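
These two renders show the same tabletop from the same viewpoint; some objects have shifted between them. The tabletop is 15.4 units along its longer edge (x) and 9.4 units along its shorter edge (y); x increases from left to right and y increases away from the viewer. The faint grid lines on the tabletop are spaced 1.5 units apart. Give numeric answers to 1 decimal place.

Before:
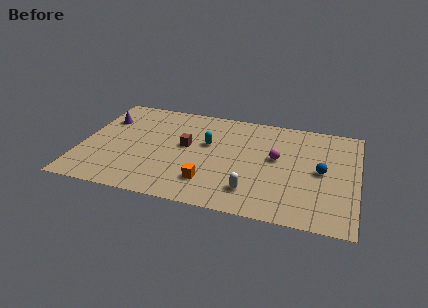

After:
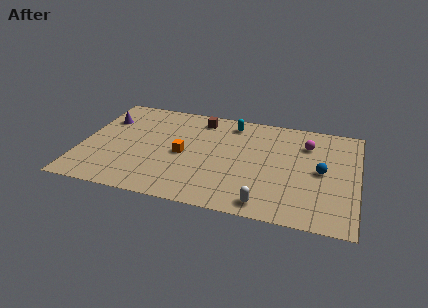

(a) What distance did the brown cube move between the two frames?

2.9

The brown cube was near (5.8, 5.2) before and (6.4, 8.0) after, so it travelled √(0.6² + 2.8²) ≈ 2.9 units.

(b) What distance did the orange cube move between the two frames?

2.7

The orange cube was near (7.3, 2.2) before and (5.7, 4.4) after, so it travelled √(1.6² + 2.2²) ≈ 2.7 units.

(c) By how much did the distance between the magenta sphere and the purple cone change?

+1.5

The distance was about 9.9 in the first image and 11.4 in the second, so they moved 1.5 units further apart.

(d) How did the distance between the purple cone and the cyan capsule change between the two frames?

+1.2

They were about 6.0 units apart before and 7.2 after — 1.2 units further apart.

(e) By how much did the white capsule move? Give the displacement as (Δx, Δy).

(0.8, -0.9)

From the two frames, the white capsule sits at roughly (9.7, 2.0) before and (10.5, 1.1) after.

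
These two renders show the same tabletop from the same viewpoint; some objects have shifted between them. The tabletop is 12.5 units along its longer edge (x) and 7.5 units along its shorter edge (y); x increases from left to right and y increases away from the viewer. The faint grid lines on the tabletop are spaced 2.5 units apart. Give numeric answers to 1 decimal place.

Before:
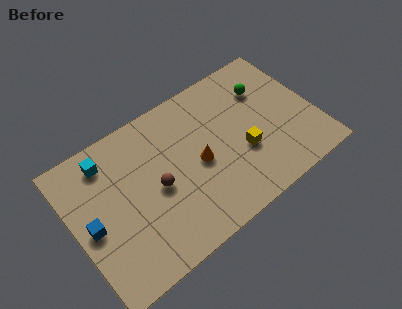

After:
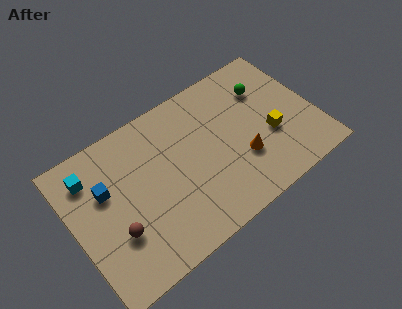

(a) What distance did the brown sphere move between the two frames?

2.5

The brown sphere was near (4.2, 3.5) before and (1.9, 2.5) after, so it travelled √(2.3² + 1.0²) ≈ 2.5 units.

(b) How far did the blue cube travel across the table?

1.6

The blue cube moved from about (0.8, 3.5) to (1.8, 4.8), a distance of √(1.0² + 1.3²) ≈ 1.6.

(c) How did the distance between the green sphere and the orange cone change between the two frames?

-0.9

They were about 4.3 units apart before and 3.4 after — 0.9 units closer together.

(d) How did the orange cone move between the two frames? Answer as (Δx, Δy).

(2.1, -1.0)

From the two frames, the orange cone sits at roughly (6.4, 3.5) before and (8.5, 2.5) after.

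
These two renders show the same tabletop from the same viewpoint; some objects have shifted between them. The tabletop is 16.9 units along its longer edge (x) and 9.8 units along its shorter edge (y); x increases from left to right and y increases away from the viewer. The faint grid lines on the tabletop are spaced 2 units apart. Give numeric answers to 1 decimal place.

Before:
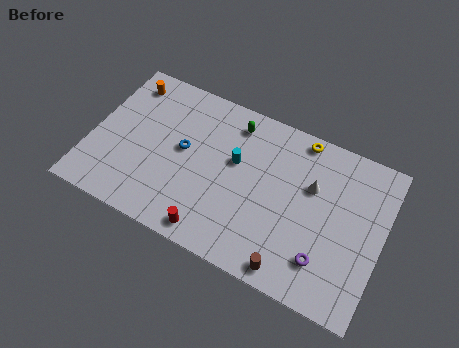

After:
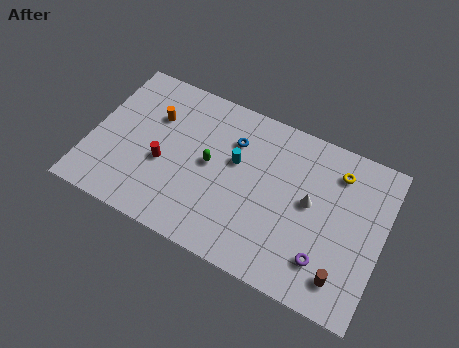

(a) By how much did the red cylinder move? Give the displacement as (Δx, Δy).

(-3.3, 2.9)

The red cylinder was at about (7.6, 1.1) and moved to about (4.3, 4.0).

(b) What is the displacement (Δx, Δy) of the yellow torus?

(2.3, -1.1)

The yellow torus was at about (11.7, 8.9) and moved to about (14.0, 7.8).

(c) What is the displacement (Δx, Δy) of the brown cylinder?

(2.8, 0.8)

From the two frames, the brown cylinder sits at roughly (12.2, 1.0) before and (15.0, 1.8) after.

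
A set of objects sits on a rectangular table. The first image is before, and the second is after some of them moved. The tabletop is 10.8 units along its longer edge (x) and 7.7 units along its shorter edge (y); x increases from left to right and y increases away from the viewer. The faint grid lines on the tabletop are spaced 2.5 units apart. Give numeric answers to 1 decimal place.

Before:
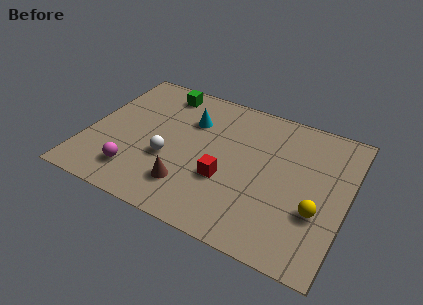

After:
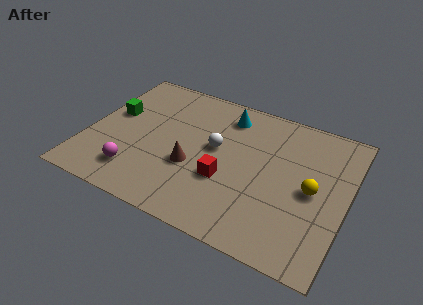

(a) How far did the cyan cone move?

1.7

The cyan cone was near (4.1, 5.4) before and (5.5, 6.3) after, so it travelled √(1.4² + 0.9²) ≈ 1.7 units.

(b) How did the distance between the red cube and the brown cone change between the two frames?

-0.3

The distance was about 1.7 in the first image and 1.4 in the second, so they moved 0.3 units closer together.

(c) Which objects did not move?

the red cube and the magenta sphere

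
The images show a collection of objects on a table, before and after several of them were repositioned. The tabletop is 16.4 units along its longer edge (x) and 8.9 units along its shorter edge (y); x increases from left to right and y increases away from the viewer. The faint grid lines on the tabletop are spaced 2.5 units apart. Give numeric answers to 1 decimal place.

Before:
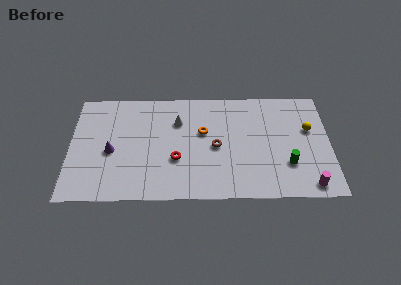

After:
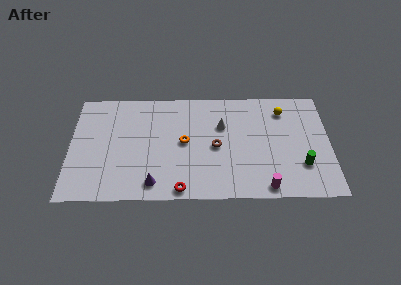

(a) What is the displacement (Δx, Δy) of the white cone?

(2.8, -0.4)

From the two frames, the white cone sits at roughly (6.8, 6.3) before and (9.6, 5.9) after.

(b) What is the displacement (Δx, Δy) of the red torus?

(0.3, -2.4)

From the two frames, the red torus sits at roughly (6.7, 3.2) before and (7.0, 0.8) after.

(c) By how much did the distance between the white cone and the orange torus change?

+0.9

They were about 1.8 units apart before and 2.7 after — 0.9 units further apart.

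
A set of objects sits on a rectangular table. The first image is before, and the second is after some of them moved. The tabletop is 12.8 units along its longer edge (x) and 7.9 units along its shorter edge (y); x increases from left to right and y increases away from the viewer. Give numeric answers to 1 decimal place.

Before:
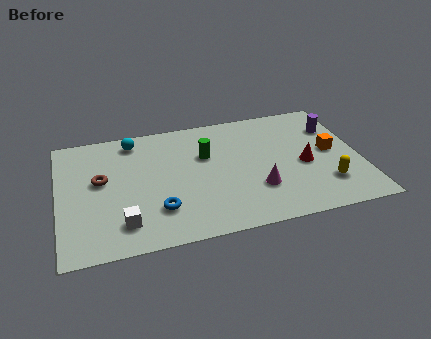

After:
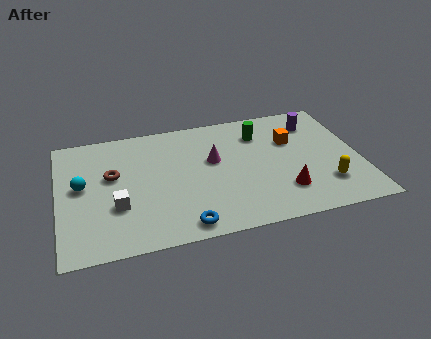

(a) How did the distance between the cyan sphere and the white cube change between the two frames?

-3.1

Before: roughly 5.2 units apart; after: 2.1. That's 3.1 units closer together.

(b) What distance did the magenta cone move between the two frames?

2.9

The magenta cone was near (8.3, 2.4) before and (6.6, 4.7) after, so it travelled √(1.7² + 2.3²) ≈ 2.9 units.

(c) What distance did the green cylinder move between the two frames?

2.6

From (6.3, 5.1) to (8.7, 6.0), the green cylinder covered √(2.4² + 0.9²) ≈ 2.6 units.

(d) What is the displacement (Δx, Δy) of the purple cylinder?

(-0.8, 0.5)

From the two frames, the purple cylinder sits at roughly (11.9, 5.7) before and (11.1, 6.2) after.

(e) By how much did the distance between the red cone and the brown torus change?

-1.1

Before: roughly 8.7 units apart; after: 7.6. That's 1.1 units closer together.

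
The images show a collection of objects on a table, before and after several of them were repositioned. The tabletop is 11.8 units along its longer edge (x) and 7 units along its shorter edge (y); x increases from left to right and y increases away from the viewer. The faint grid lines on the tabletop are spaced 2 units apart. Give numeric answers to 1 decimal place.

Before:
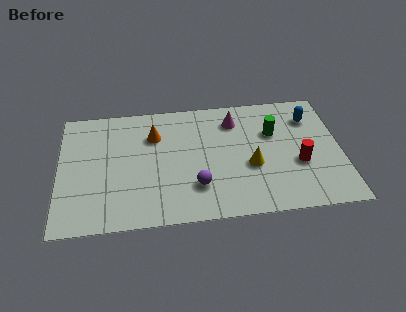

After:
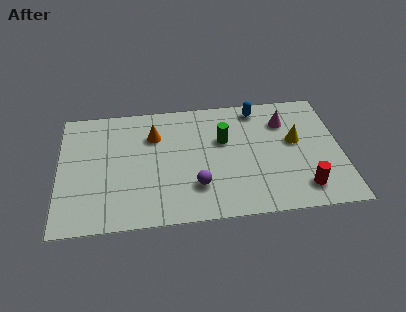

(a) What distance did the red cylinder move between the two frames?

1.4

The red cylinder moved from about (10.0, 2.7) to (10.1, 1.3), a distance of √(0.1² + 1.4²) ≈ 1.4.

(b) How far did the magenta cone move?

2.1

The magenta cone moved from about (7.4, 5.5) to (9.5, 5.2), a distance of √(2.1² + 0.3²) ≈ 2.1.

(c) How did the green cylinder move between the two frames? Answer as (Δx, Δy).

(-2.1, -0.2)

The green cylinder was at about (9.0, 4.6) and moved to about (6.9, 4.4).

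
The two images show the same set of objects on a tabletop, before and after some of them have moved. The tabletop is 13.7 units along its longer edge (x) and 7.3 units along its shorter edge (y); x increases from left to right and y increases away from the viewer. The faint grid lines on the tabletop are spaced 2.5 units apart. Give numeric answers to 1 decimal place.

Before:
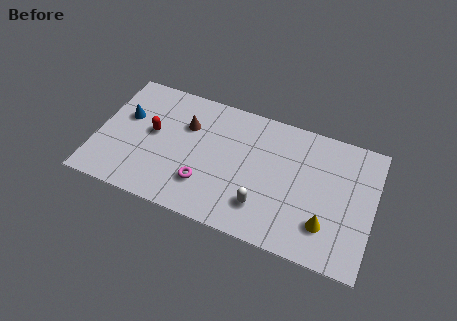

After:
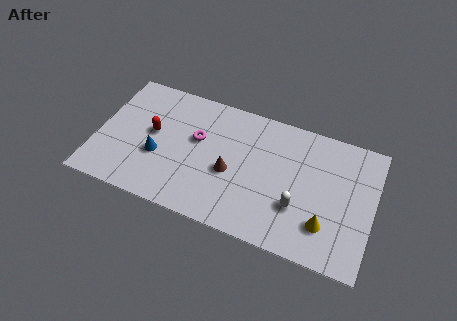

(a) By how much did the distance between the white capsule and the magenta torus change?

+2.7

Before: roughly 2.9 units apart; after: 5.6. That's 2.7 units further apart.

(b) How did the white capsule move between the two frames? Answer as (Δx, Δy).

(1.7, 0.6)

From the two frames, the white capsule sits at roughly (8.4, 1.8) before and (10.1, 2.4) after.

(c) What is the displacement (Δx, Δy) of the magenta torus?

(-0.6, 2.4)

The magenta torus started near (5.5, 2.0) and ended near (4.9, 4.4).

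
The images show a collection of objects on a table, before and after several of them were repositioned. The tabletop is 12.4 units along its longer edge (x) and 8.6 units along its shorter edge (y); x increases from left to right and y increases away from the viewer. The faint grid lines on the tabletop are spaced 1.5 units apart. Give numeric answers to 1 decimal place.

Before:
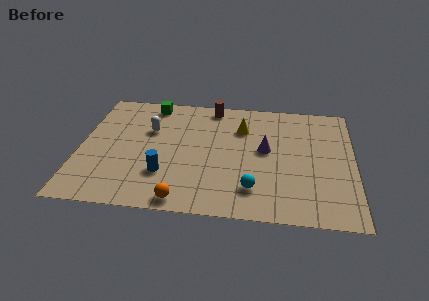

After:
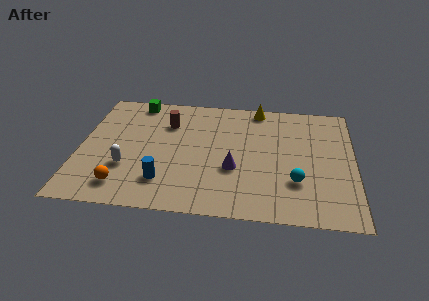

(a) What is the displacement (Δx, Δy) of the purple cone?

(-1.4, -1.5)

The purple cone started near (8.4, 4.7) and ended near (7.0, 3.2).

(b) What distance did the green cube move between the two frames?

0.7

The green cube moved from about (3.1, 7.6) to (2.4, 7.7), a distance of √(0.7² + 0.1²) ≈ 0.7.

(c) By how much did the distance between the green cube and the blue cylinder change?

+0.7

The distance was about 5.2 in the first image and 5.9 in the second, so they moved 0.7 units further apart.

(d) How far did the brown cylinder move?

2.5

From (5.9, 7.7) to (3.9, 6.2), the brown cylinder covered √(2.0² + 1.5²) ≈ 2.5 units.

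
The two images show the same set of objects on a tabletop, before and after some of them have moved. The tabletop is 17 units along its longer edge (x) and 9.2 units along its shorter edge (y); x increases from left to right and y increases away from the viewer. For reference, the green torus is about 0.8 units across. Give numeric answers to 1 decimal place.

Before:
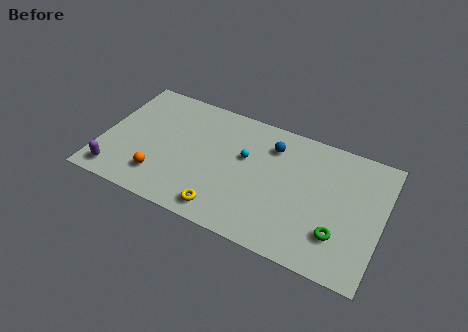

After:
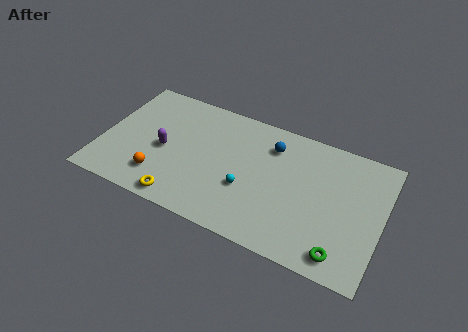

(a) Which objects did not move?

the blue sphere and the orange sphere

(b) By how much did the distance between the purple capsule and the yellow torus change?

-3.1

Before: roughly 6.6 units apart; after: 3.5. That's 3.1 units closer together.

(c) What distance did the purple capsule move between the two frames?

3.9

The purple capsule was near (1.2, 1.3) before and (3.8, 4.2) after, so it travelled √(2.6² + 2.9²) ≈ 3.9 units.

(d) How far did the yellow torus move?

2.5

The yellow torus moved from about (7.8, 1.3) to (5.3, 1.0), a distance of √(2.5² + 0.3²) ≈ 2.5.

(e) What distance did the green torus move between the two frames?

1.2

The green torus moved from about (14.6, 2.5) to (14.9, 1.3), a distance of √(0.3² + 1.2²) ≈ 1.2.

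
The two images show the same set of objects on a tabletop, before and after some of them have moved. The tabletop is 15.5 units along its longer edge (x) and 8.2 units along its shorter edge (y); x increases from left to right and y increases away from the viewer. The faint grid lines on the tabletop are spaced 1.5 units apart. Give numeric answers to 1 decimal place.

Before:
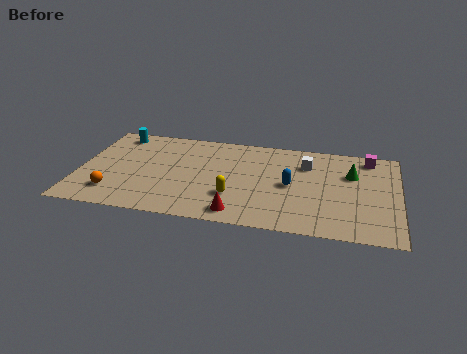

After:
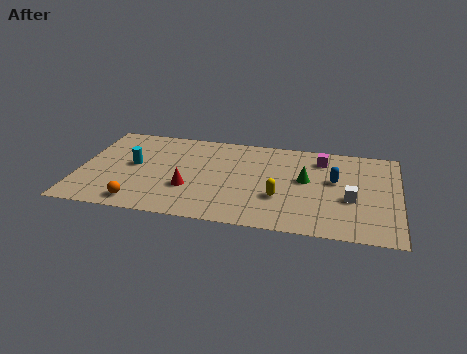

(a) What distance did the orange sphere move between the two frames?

1.5

From (1.8, 1.8) to (3.1, 1.1), the orange sphere covered √(1.3² + 0.7²) ≈ 1.5 units.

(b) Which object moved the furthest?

the white cube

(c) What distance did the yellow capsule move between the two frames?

2.2

From (7.6, 2.5) to (9.8, 2.8), the yellow capsule covered √(2.2² + 0.3²) ≈ 2.2 units.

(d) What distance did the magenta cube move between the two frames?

2.4

From (14.0, 7.1) to (11.7, 6.6), the magenta cube covered √(2.3² + 0.5²) ≈ 2.4 units.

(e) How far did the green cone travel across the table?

2.4

From (13.2, 5.5) to (11.0, 4.6), the green cone covered √(2.2² + 0.9²) ≈ 2.4 units.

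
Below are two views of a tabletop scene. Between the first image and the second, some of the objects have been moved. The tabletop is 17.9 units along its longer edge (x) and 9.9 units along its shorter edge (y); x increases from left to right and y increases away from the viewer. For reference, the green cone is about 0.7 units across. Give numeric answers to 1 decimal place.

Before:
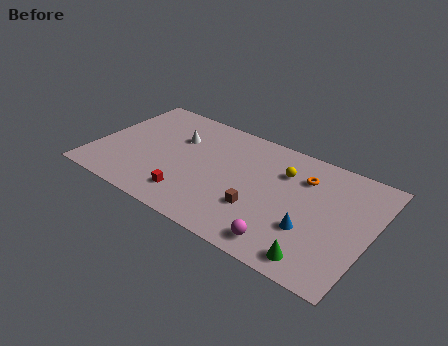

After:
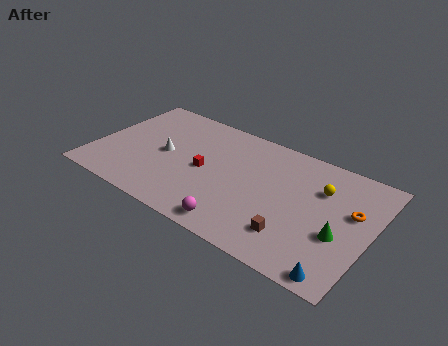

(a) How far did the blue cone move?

3.3

The blue cone moved from about (14.3, 3.3) to (16.5, 0.9), a distance of √(2.2² + 2.4²) ≈ 3.3.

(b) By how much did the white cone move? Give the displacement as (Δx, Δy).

(-0.5, -1.8)

From the two frames, the white cone sits at roughly (5.0, 6.7) before and (4.5, 4.9) after.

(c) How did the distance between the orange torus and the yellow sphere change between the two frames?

+1.0

The distance was about 1.3 in the first image and 2.3 in the second, so they moved 1.0 units further apart.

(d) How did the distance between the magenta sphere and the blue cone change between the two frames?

+4.2

The distance was about 2.3 in the first image and 6.5 in the second, so they moved 4.2 units further apart.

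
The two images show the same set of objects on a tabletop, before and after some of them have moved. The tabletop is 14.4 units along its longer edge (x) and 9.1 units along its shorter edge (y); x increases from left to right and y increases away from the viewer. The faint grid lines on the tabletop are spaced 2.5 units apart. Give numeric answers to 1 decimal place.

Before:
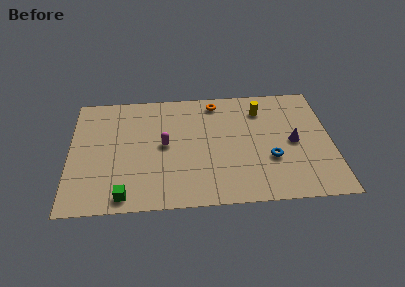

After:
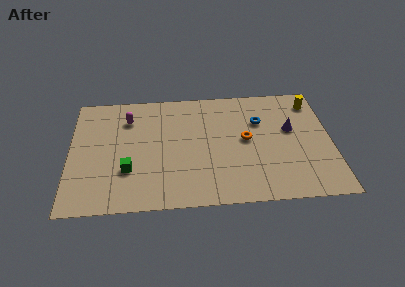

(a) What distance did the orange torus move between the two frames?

3.5

From (8.1, 7.9) to (9.7, 4.8), the orange torus covered √(1.6² + 3.1²) ≈ 3.5 units.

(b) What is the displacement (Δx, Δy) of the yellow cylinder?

(2.9, 0.4)

The yellow cylinder started near (10.6, 7.1) and ended near (13.5, 7.5).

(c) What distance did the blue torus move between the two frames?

3.0

From (11.0, 3.2) to (10.5, 6.2), the blue torus covered √(0.5² + 3.0²) ≈ 3.0 units.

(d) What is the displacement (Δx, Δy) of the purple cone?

(-0.1, 1.0)

The purple cone was at about (12.3, 4.4) and moved to about (12.2, 5.4).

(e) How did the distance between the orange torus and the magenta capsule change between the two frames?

+2.5

Before: roughly 4.3 units apart; after: 6.8. That's 2.5 units further apart.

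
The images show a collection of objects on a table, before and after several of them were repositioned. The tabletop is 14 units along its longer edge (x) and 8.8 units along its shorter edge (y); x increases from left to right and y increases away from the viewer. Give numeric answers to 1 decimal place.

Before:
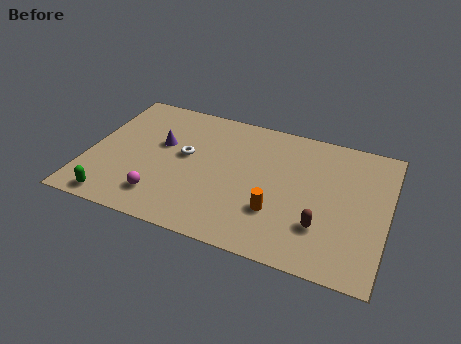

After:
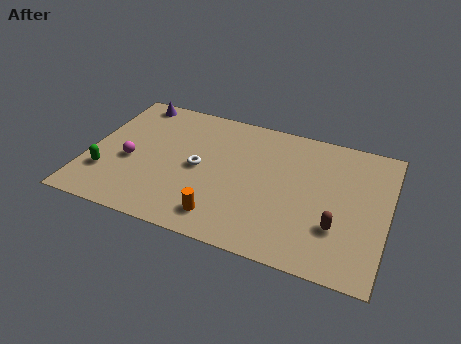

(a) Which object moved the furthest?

the purple cone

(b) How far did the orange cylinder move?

2.7

From (9.0, 2.7) to (6.6, 1.5), the orange cylinder covered √(2.4² + 1.2²) ≈ 2.7 units.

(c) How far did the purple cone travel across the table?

3.1

From (3.3, 5.3) to (1.6, 7.9), the purple cone covered √(1.7² + 2.6²) ≈ 3.1 units.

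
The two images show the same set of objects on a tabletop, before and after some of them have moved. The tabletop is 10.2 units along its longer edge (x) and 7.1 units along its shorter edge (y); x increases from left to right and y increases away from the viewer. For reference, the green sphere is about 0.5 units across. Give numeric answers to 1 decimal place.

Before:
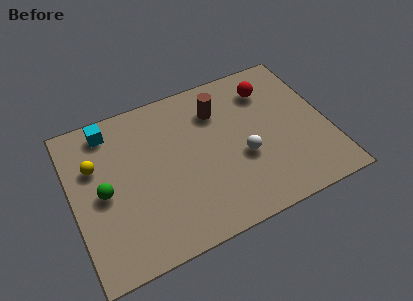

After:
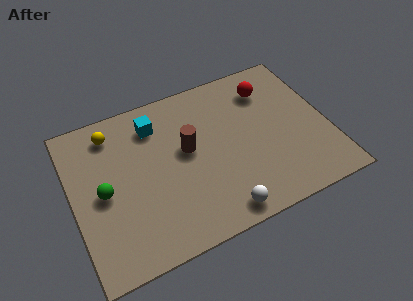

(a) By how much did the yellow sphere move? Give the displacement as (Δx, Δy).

(0.8, 1.2)

The yellow sphere was at about (1.0, 4.7) and moved to about (1.8, 5.9).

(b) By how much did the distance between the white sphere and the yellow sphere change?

+0.3

Before: roughly 6.0 units apart; after: 6.3. That's 0.3 units further apart.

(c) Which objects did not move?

the red sphere and the green sphere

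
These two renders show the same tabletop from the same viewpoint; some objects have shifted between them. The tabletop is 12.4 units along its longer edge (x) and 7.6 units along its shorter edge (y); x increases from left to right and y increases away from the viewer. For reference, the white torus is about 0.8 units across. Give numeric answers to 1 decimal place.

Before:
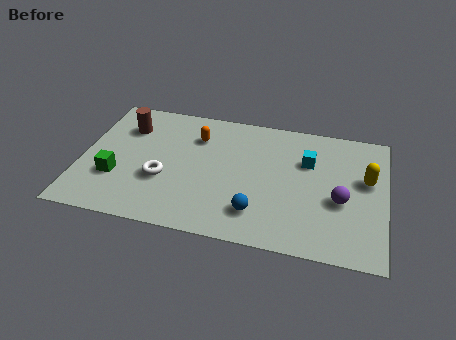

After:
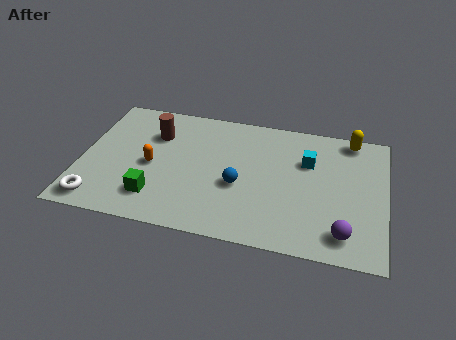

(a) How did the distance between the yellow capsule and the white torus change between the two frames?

+3.2

The distance was about 8.4 in the first image and 11.6 in the second, so they moved 3.2 units further apart.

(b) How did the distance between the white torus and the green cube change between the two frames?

+0.5

Before: roughly 1.9 units apart; after: 2.4. That's 0.5 units further apart.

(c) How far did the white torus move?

3.1

From (3.4, 2.8) to (0.9, 1.0), the white torus covered √(2.5² + 1.8²) ≈ 3.1 units.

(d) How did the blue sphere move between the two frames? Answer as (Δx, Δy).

(-0.8, 1.4)

The blue sphere was at about (7.3, 1.7) and moved to about (6.5, 3.1).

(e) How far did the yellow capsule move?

2.4

The yellow capsule was near (11.6, 4.5) before and (10.9, 6.8) after, so it travelled √(0.7² + 2.3²) ≈ 2.4 units.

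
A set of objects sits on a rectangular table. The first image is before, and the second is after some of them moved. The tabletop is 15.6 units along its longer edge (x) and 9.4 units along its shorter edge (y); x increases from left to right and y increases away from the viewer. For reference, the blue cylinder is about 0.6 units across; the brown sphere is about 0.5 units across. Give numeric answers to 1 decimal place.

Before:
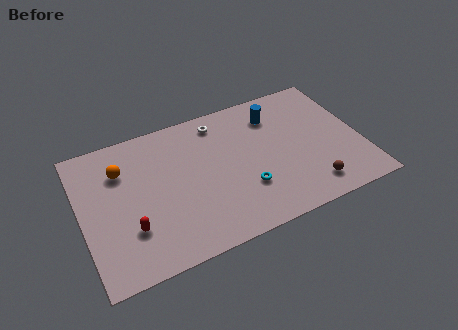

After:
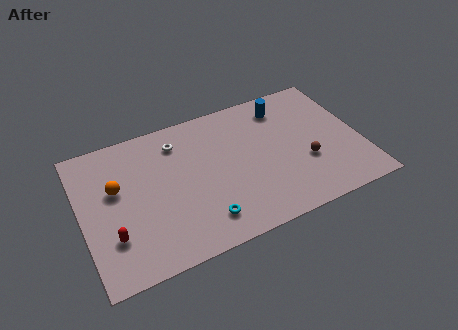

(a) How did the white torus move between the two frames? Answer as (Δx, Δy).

(-2.4, -0.5)

The white torus was at about (8.0, 8.0) and moved to about (5.6, 7.5).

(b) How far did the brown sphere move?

1.8

The brown sphere was near (12.4, 1.6) before and (12.4, 3.4) after, so it travelled √(0.0² + 1.8²) ≈ 1.8 units.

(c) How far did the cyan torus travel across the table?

2.7

The cyan torus was near (8.9, 2.9) before and (6.4, 1.8) after, so it travelled √(2.5² + 1.1²) ≈ 2.7 units.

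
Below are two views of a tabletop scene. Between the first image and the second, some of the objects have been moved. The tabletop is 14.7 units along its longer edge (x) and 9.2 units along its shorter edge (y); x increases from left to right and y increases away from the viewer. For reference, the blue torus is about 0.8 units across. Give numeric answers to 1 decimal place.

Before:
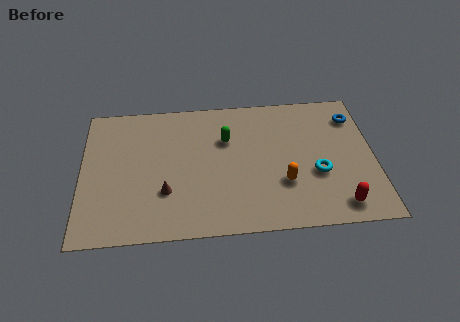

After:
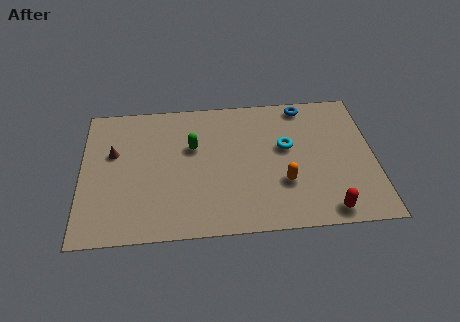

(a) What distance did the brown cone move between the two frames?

3.8

The brown cone moved from about (4.2, 2.9) to (1.6, 5.7), a distance of √(2.6² + 2.8²) ≈ 3.8.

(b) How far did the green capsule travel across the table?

1.7

From (7.3, 6.2) to (5.6, 5.8), the green capsule covered √(1.7² + 0.4²) ≈ 1.7 units.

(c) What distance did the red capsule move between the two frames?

0.7

The red capsule moved from about (12.8, 1.3) to (12.2, 1.0), a distance of √(0.6² + 0.3²) ≈ 0.7.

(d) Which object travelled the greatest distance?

the brown cone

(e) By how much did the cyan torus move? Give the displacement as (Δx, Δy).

(-1.5, 1.9)

The cyan torus was at about (11.8, 3.5) and moved to about (10.3, 5.4).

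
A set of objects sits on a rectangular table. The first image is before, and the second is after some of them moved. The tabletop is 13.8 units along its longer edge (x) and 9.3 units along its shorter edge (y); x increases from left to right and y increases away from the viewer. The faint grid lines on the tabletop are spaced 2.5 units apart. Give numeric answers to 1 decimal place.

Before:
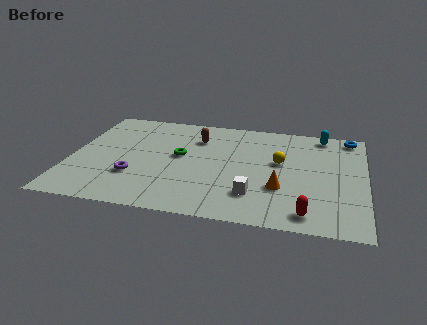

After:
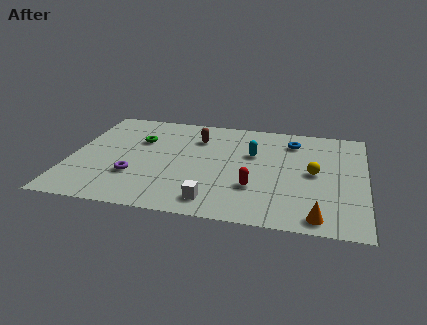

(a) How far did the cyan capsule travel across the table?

4.0

The cyan capsule moved from about (11.7, 8.3) to (8.5, 5.9), a distance of √(3.2² + 2.4²) ≈ 4.0.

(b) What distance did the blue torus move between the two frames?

2.8

The blue torus moved from about (13.0, 8.3) to (10.3, 7.4), a distance of √(2.7² + 0.9²) ≈ 2.8.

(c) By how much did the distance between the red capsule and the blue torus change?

-2.5

They were about 7.3 units apart before and 4.8 after — 2.5 units closer together.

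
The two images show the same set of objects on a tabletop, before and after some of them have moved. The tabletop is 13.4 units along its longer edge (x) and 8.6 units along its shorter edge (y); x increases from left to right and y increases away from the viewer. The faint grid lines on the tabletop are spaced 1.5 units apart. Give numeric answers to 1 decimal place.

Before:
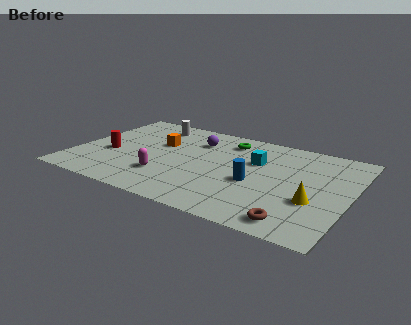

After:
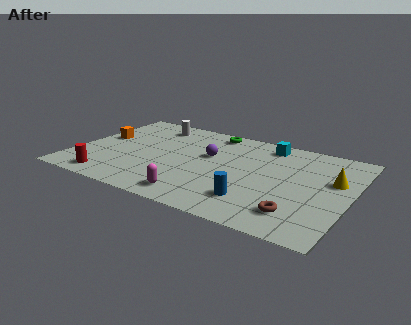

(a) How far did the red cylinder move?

2.4

The red cylinder was near (1.7, 3.5) before and (2.1, 1.1) after, so it travelled √(0.4² + 2.4²) ≈ 2.4 units.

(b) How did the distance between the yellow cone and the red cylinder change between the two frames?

+1.1

The distance was about 10.1 in the first image and 11.2 in the second, so they moved 1.1 units further apart.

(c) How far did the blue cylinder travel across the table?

1.6

The blue cylinder was near (8.9, 3.6) before and (9.1, 2.0) after, so it travelled √(0.2² + 1.6²) ≈ 1.6 units.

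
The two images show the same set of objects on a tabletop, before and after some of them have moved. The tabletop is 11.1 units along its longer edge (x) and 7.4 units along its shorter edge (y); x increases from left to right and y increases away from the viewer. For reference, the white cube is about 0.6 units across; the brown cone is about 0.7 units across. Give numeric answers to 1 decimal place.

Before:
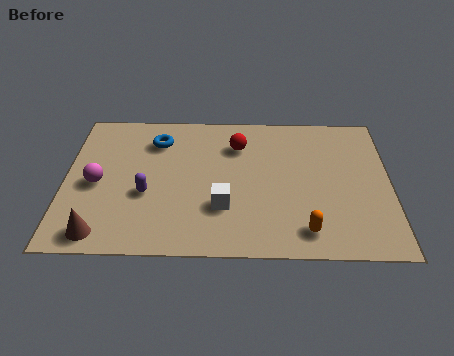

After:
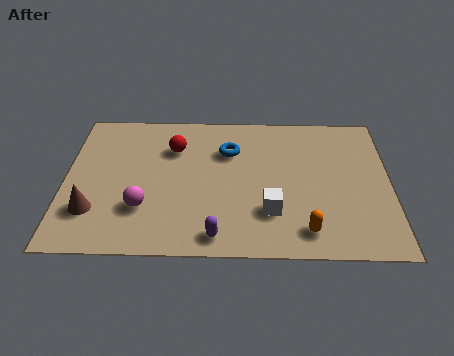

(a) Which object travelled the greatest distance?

the purple capsule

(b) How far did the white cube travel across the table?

1.6

The white cube was near (5.4, 2.3) before and (7.0, 2.1) after, so it travelled √(1.6² + 0.2²) ≈ 1.6 units.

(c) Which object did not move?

the orange capsule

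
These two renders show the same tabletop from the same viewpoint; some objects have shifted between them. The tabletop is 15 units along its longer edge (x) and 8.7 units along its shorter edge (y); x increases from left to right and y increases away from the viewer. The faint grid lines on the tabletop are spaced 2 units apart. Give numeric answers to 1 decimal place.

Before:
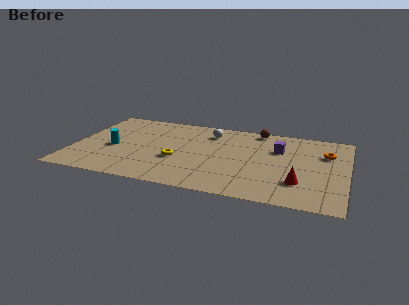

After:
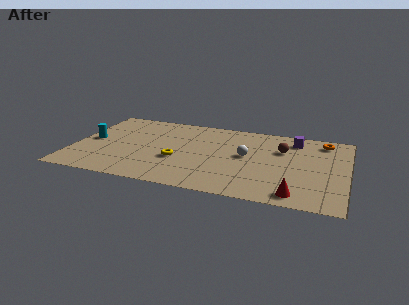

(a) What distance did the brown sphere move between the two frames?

2.5

The brown sphere moved from about (9.9, 7.9) to (11.4, 5.9), a distance of √(1.5² + 2.0²) ≈ 2.5.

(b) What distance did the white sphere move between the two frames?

3.1

The white sphere was near (7.3, 6.9) before and (9.5, 4.7) after, so it travelled √(2.2² + 2.2²) ≈ 3.1 units.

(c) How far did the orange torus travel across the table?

1.4

From (13.8, 6.0) to (13.6, 7.4), the orange torus covered √(0.2² + 1.4²) ≈ 1.4 units.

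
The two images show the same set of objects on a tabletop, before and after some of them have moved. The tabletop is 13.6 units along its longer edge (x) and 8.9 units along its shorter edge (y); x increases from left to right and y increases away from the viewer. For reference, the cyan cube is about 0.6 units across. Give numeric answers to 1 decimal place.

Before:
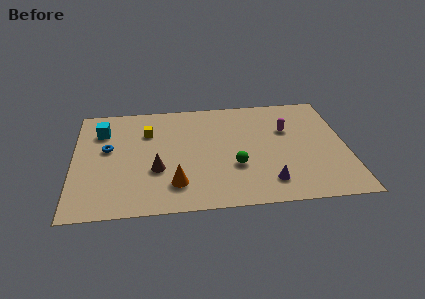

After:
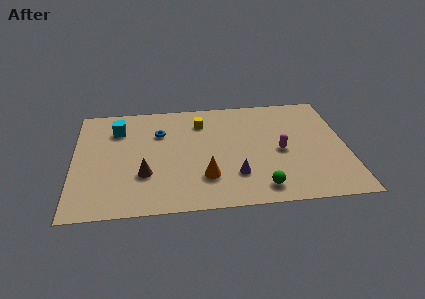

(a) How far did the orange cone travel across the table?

1.6

The orange cone was near (5.0, 2.0) before and (6.5, 2.4) after, so it travelled √(1.5² + 0.4²) ≈ 1.6 units.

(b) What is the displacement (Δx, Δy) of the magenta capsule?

(-0.4, -1.7)

The magenta capsule started near (10.7, 5.8) and ended near (10.3, 4.1).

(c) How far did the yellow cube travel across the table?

2.8

From (3.7, 6.3) to (6.4, 6.9), the yellow cube covered √(2.7² + 0.6²) ≈ 2.8 units.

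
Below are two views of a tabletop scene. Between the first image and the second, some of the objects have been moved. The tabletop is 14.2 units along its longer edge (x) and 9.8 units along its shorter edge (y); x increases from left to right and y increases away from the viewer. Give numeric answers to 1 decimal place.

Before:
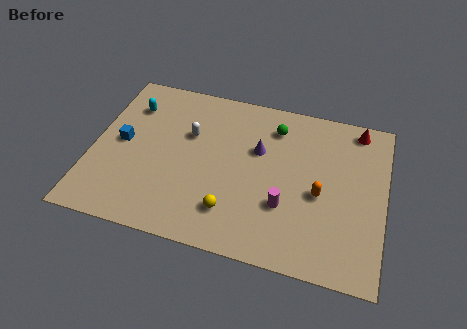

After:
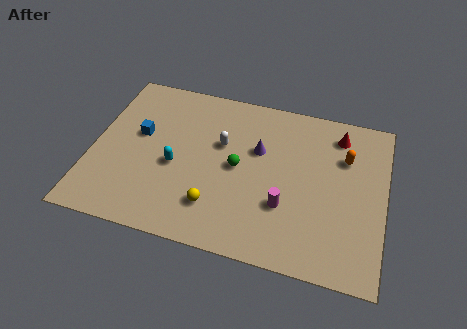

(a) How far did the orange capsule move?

2.7

The orange capsule moved from about (11.1, 4.3) to (12.2, 6.8), a distance of √(1.1² + 2.5²) ≈ 2.7.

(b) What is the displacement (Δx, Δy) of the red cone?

(-0.9, -0.6)

The red cone started near (12.7, 8.7) and ended near (11.8, 8.1).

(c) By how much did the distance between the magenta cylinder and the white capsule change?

-1.4

Before: roughly 5.8 units apart; after: 4.4. That's 1.4 units closer together.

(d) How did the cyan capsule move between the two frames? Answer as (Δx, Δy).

(2.5, -3.2)

From the two frames, the cyan capsule sits at roughly (1.6, 7.4) before and (4.1, 4.2) after.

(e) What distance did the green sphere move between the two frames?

3.3

The green sphere was near (8.7, 7.8) before and (7.1, 4.9) after, so it travelled √(1.6² + 2.9²) ≈ 3.3 units.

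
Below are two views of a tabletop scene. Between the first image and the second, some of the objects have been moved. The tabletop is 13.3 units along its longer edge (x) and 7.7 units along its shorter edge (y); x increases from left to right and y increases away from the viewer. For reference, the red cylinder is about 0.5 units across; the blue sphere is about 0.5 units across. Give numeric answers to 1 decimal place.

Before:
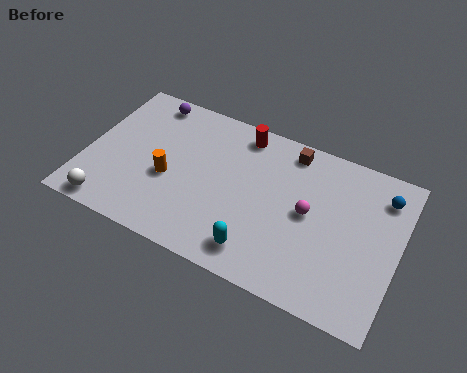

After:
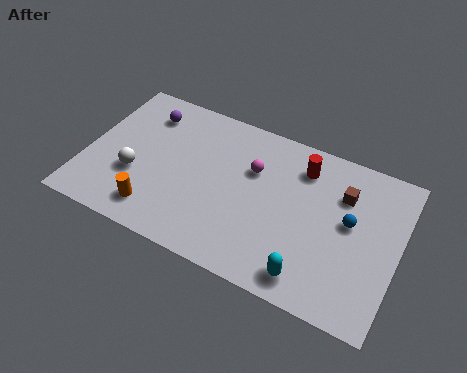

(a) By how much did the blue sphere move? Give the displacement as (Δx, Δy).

(-1.2, -1.8)

From the two frames, the blue sphere sits at roughly (12.4, 6.1) before and (11.2, 4.3) after.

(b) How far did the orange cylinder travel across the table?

1.8

The orange cylinder was near (3.6, 3.2) before and (3.3, 1.4) after, so it travelled √(0.3² + 1.8²) ≈ 1.8 units.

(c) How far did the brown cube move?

2.7

The brown cube moved from about (8.4, 6.7) to (10.8, 5.5), a distance of √(2.4² + 1.2²) ≈ 2.7.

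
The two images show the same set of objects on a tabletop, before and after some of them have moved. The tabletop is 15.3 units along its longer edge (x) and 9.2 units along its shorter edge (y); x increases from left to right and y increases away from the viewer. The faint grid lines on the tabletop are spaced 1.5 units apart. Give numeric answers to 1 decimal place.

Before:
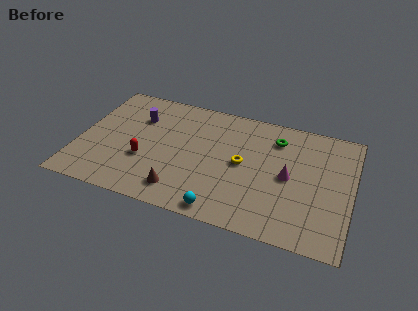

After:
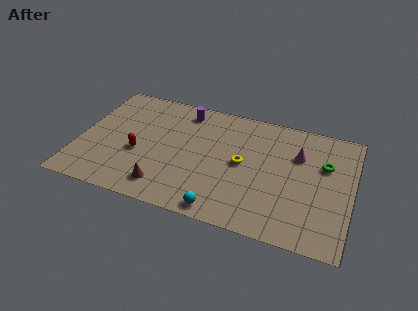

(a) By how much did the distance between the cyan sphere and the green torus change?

+0.6

Before: roughly 6.8 units apart; after: 7.4. That's 0.6 units further apart.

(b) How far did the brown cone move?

0.9

The brown cone was near (6.0, 1.6) before and (5.1, 1.6) after, so it travelled √(0.9² + 0.0²) ≈ 0.9 units.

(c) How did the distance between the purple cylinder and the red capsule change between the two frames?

+1.4

Before: roughly 3.3 units apart; after: 4.7. That's 1.4 units further apart.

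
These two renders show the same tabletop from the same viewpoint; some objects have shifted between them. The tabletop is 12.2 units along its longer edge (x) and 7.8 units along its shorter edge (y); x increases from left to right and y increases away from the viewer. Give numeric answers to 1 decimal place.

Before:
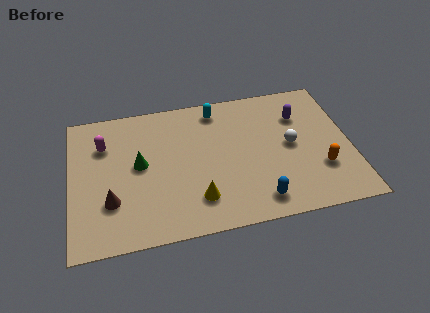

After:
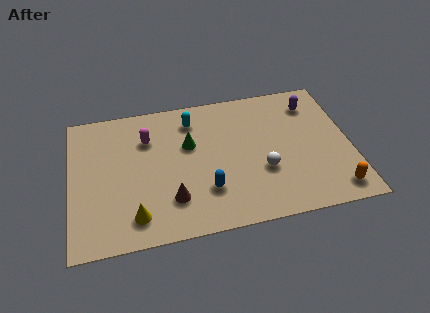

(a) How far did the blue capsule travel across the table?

2.4

The blue capsule moved from about (8.0, 1.2) to (5.8, 2.2), a distance of √(2.2² + 1.0²) ≈ 2.4.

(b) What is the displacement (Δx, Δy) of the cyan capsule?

(-1.1, -0.4)

The cyan capsule started near (6.5, 6.7) and ended near (5.4, 6.3).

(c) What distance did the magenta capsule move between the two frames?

1.9

From (1.5, 5.6) to (3.4, 5.6), the magenta capsule covered √(1.9² + 0.0²) ≈ 1.9 units.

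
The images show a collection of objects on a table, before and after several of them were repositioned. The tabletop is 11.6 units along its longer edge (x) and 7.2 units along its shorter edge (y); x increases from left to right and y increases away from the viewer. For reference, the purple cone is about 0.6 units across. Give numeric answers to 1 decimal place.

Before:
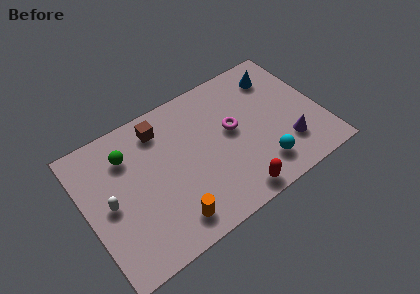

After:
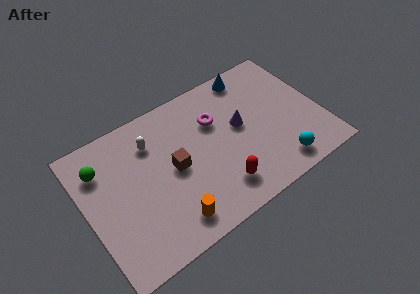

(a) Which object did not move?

the orange cylinder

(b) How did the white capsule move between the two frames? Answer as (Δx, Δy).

(2.4, 1.9)

The white capsule was at about (1.1, 3.5) and moved to about (3.5, 5.4).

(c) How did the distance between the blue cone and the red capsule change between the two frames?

-0.3

Before: roughly 5.8 units apart; after: 5.5. That's 0.3 units closer together.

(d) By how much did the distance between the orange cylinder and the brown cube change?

-2.2

They were about 4.7 units apart before and 2.5 after — 2.2 units closer together.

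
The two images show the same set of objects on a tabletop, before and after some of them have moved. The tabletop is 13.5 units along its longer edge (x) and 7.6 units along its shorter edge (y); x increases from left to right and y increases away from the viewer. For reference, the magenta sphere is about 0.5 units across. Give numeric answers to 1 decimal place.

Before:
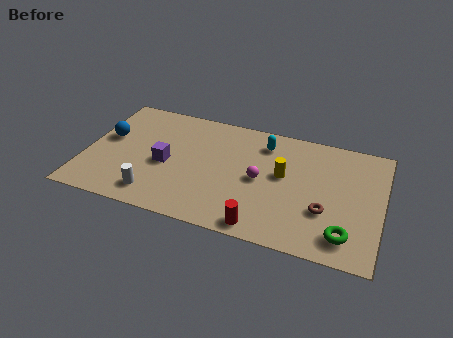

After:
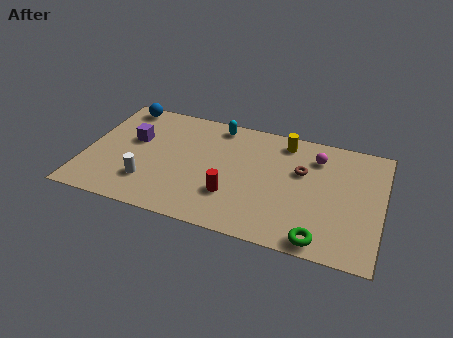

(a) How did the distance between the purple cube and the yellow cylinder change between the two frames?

+1.7

The distance was about 5.4 in the first image and 7.1 in the second, so they moved 1.7 units further apart.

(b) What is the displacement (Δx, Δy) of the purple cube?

(-1.6, 1.2)

From the two frames, the purple cube sits at roughly (3.7, 3.4) before and (2.1, 4.6) after.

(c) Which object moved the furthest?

the magenta sphere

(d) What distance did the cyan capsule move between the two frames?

2.3

The cyan capsule moved from about (8.0, 6.1) to (5.8, 6.7), a distance of √(2.2² + 0.6²) ≈ 2.3.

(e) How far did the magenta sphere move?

3.3

The magenta sphere moved from about (8.0, 3.7) to (10.4, 5.9), a distance of √(2.4² + 2.2²) ≈ 3.3.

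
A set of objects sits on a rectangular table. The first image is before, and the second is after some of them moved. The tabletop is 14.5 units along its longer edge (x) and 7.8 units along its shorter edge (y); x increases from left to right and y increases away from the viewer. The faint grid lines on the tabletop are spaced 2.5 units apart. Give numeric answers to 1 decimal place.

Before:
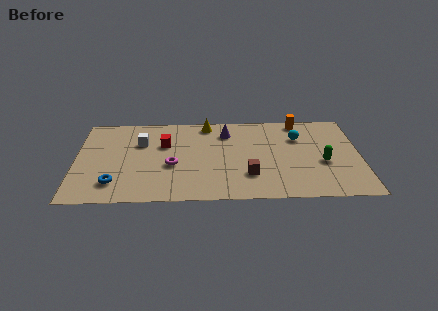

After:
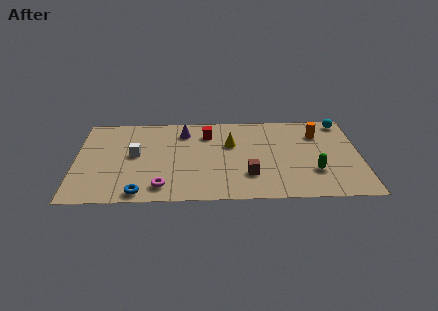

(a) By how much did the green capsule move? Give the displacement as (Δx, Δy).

(-0.5, -0.8)

The green capsule started near (12.6, 3.2) and ended near (12.1, 2.4).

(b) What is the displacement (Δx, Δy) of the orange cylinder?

(0.9, -1.2)

The orange cylinder was at about (11.5, 7.0) and moved to about (12.4, 5.8).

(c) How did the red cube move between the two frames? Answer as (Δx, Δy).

(2.2, 0.9)

The red cube started near (4.5, 5.1) and ended near (6.7, 6.0).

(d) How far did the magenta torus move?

2.0

From (4.9, 3.2) to (4.4, 1.3), the magenta torus covered √(0.5² + 1.9²) ≈ 2.0 units.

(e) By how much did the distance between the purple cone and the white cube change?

-1.3

Before: roughly 4.5 units apart; after: 3.2. That's 1.3 units closer together.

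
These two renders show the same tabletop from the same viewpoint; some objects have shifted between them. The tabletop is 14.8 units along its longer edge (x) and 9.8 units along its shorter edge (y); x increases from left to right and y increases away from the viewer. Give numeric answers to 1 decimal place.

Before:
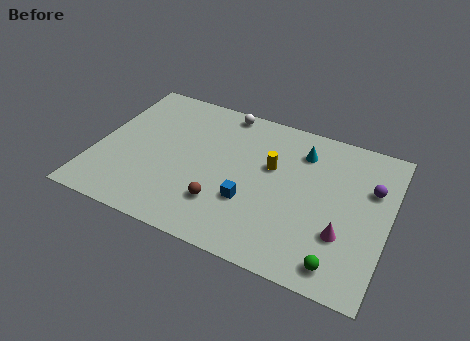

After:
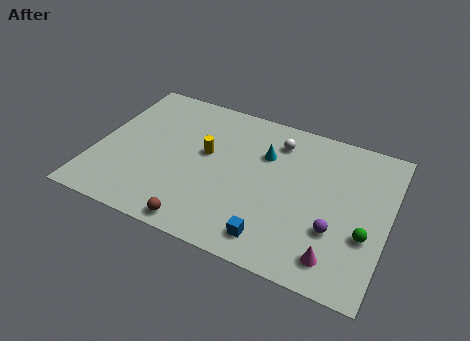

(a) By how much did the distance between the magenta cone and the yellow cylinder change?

+3.2

They were about 4.9 units apart before and 8.1 after — 3.2 units further apart.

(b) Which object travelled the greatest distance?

the purple sphere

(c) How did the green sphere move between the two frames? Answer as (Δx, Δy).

(1.1, 2.2)

From the two frames, the green sphere sits at roughly (12.7, 1.3) before and (13.8, 3.5) after.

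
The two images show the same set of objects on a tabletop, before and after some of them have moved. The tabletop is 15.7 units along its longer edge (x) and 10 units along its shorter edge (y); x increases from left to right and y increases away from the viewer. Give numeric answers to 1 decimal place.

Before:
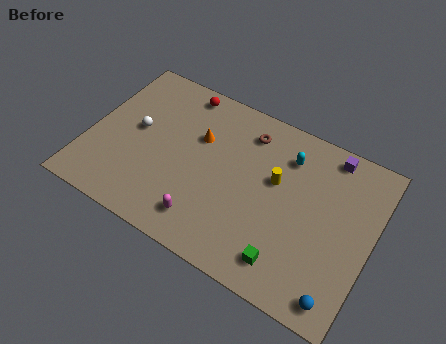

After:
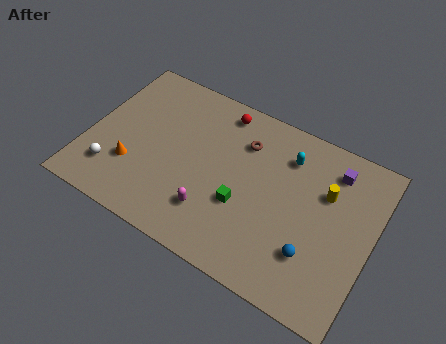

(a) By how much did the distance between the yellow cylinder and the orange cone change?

+6.5

They were about 4.4 units apart before and 10.9 after — 6.5 units further apart.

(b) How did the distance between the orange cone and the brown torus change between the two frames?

+4.1

They were about 3.0 units apart before and 7.1 after — 4.1 units further apart.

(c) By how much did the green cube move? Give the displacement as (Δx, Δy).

(-2.8, 2.0)

The green cube started near (11.6, 1.7) and ended near (8.8, 3.7).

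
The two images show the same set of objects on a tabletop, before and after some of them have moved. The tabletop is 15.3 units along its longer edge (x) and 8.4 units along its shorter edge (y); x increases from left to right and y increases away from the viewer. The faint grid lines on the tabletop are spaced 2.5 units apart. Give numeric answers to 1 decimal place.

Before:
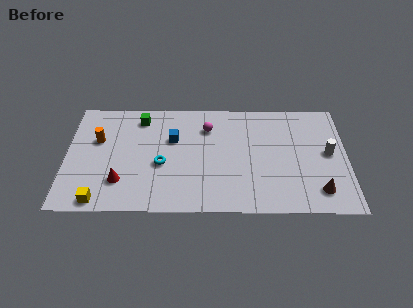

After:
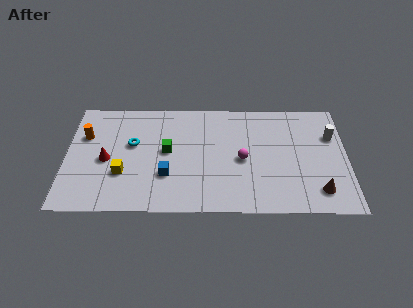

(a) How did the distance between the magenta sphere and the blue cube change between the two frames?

+2.2

They were about 2.1 units apart before and 4.3 after — 2.2 units further apart.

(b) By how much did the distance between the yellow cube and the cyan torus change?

-2.0

They were about 4.3 units apart before and 2.3 after — 2.0 units closer together.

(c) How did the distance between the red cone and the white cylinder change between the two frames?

+0.9

The distance was about 11.5 in the first image and 12.4 in the second, so they moved 0.9 units further apart.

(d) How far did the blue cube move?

2.7

From (5.8, 5.4) to (5.5, 2.7), the blue cube covered √(0.3² + 2.7²) ≈ 2.7 units.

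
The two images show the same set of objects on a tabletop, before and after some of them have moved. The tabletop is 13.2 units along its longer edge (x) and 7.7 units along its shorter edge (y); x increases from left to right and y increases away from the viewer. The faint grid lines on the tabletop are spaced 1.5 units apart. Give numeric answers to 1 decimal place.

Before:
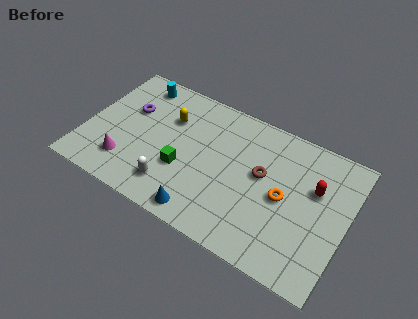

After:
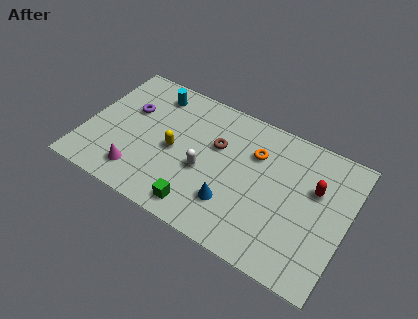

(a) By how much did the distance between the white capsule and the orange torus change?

-2.6

The distance was about 5.8 in the first image and 3.2 in the second, so they moved 2.6 units closer together.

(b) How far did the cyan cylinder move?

0.9

From (2.1, 6.6) to (3.0, 6.4), the cyan cylinder covered √(0.9² + 0.2²) ≈ 0.9 units.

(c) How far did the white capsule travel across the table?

2.1

From (4.7, 1.6) to (6.1, 3.2), the white capsule covered √(1.4² + 1.6²) ≈ 2.1 units.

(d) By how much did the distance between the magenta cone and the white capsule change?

+1.1

They were about 2.4 units apart before and 3.5 after — 1.1 units further apart.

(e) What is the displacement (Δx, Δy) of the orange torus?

(-1.7, 1.7)

The orange torus was at about (10.1, 3.7) and moved to about (8.4, 5.4).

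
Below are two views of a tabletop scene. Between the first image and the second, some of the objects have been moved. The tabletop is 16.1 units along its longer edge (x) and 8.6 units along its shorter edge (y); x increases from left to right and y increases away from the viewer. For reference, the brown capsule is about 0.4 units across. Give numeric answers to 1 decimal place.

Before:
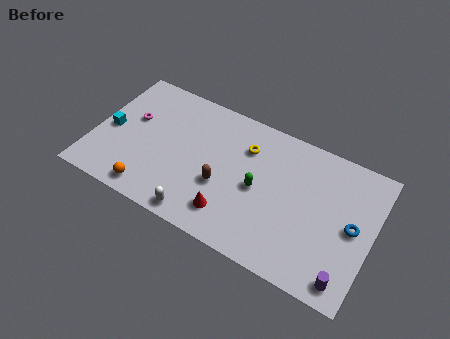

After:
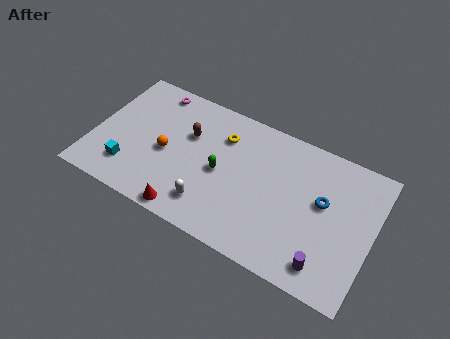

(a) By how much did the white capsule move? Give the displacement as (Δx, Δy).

(0.5, 0.9)

The white capsule started near (6.6, 0.9) and ended near (7.1, 1.8).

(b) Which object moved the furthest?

the brown capsule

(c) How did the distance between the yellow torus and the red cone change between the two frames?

+1.2

They were about 4.5 units apart before and 5.7 after — 1.2 units further apart.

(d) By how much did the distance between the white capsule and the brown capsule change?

+1.6

The distance was about 2.6 in the first image and 4.2 in the second, so they moved 1.6 units further apart.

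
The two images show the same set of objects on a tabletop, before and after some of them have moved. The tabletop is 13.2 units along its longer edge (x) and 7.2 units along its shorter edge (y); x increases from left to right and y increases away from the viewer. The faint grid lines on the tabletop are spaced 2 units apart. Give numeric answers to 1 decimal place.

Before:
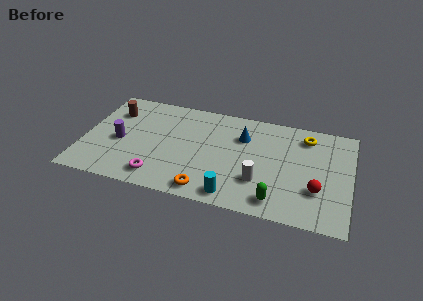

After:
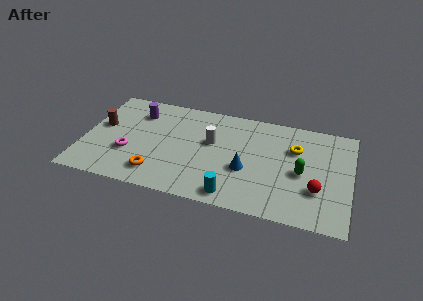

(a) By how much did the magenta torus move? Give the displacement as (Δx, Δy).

(-1.6, 1.3)

From the two frames, the magenta torus sits at roughly (3.9, 1.2) before and (2.3, 2.5) after.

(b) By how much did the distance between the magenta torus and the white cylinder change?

-0.6

Before: roughly 5.0 units apart; after: 4.4. That's 0.6 units closer together.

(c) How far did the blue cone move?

2.3

The blue cone moved from about (7.8, 5.1) to (8.1, 2.8), a distance of √(0.3² + 2.3²) ≈ 2.3.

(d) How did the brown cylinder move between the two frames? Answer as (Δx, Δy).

(-0.5, -1.2)

The brown cylinder started near (1.3, 5.3) and ended near (0.8, 4.1).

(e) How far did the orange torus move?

2.5

From (6.3, 0.9) to (3.8, 1.4), the orange torus covered √(2.5² + 0.5²) ≈ 2.5 units.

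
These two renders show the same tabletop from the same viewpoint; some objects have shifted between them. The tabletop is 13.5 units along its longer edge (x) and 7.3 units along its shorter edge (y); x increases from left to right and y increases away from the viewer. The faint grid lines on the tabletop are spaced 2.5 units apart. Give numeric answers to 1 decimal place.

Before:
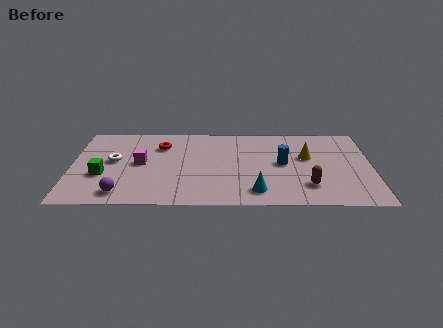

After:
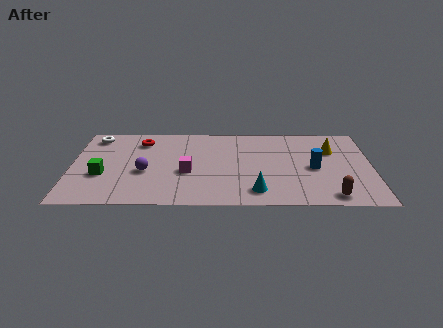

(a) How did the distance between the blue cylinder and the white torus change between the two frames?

+2.7

They were about 7.6 units apart before and 10.3 after — 2.7 units further apart.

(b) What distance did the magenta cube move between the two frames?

2.2

The magenta cube was near (3.1, 3.8) before and (5.2, 3.0) after, so it travelled √(2.1² + 0.8²) ≈ 2.2 units.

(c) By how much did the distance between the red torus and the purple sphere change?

-1.8

They were about 4.6 units apart before and 2.8 after — 1.8 units closer together.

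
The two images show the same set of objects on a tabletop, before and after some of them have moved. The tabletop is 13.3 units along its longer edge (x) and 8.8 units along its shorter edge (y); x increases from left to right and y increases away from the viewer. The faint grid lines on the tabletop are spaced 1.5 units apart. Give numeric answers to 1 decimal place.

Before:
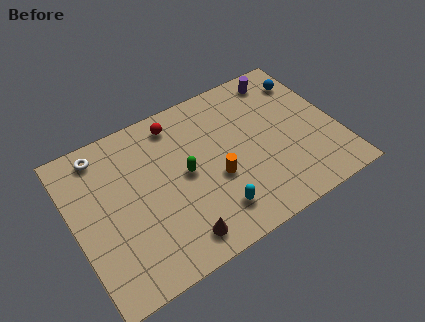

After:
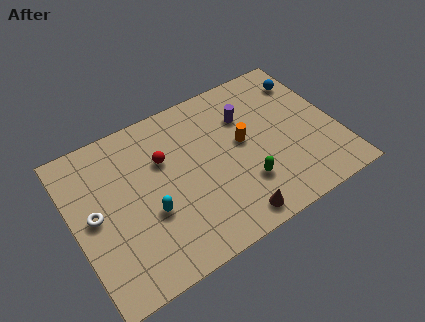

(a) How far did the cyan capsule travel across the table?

3.4

The cyan capsule was near (6.6, 1.8) before and (3.6, 3.3) after, so it travelled √(3.0² + 1.5²) ≈ 3.4 units.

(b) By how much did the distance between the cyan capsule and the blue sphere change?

+1.8

They were about 7.6 units apart before and 9.4 after — 1.8 units further apart.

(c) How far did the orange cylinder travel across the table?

2.1

From (7.0, 3.5) to (8.6, 4.8), the orange cylinder covered √(1.6² + 1.3²) ≈ 2.1 units.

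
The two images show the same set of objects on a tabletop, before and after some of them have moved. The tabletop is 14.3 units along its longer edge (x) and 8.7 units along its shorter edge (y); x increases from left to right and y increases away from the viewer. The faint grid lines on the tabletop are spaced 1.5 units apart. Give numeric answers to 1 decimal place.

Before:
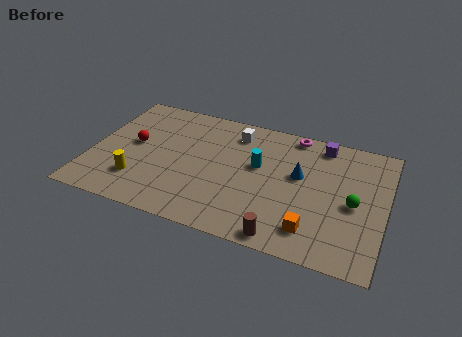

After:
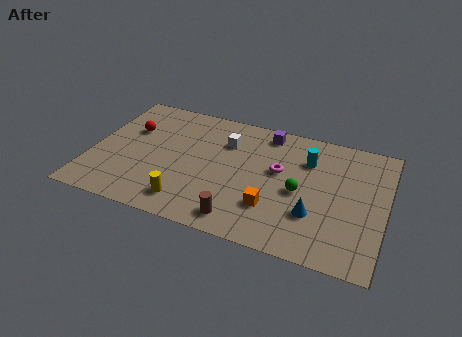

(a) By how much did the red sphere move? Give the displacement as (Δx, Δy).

(-0.3, 1.0)

The red sphere started near (2.0, 4.7) and ended near (1.7, 5.7).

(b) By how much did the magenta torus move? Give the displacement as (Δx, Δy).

(-0.5, -2.8)

From the two frames, the magenta torus sits at roughly (9.6, 7.9) before and (9.1, 5.1) after.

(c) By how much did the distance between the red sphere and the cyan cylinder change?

+2.6

They were about 6.1 units apart before and 8.7 after — 2.6 units further apart.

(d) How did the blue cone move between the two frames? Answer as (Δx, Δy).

(0.9, -2.4)

The blue cone was at about (10.1, 5.1) and moved to about (11.0, 2.7).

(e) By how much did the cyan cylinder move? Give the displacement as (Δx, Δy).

(2.3, 1.2)

The cyan cylinder started near (8.1, 5.1) and ended near (10.4, 6.3).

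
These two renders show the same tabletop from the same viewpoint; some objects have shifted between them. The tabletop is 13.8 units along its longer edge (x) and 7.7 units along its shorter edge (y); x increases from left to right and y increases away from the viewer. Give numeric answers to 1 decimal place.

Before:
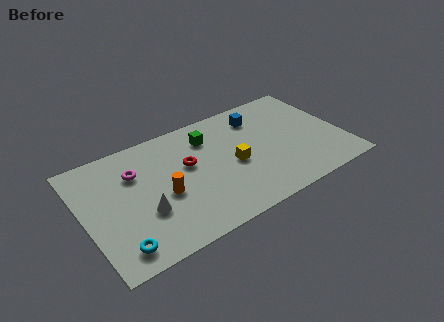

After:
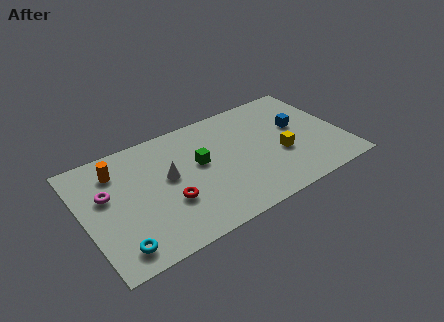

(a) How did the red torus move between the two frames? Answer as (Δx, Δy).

(-1.3, -1.9)

From the two frames, the red torus sits at roughly (5.6, 4.6) before and (4.3, 2.7) after.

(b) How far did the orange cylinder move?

3.4

From (4.1, 3.3) to (2.0, 6.0), the orange cylinder covered √(2.1² + 2.7²) ≈ 3.4 units.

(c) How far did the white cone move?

2.2

The white cone was near (3.0, 2.7) before and (4.5, 4.3) after, so it travelled √(1.5² + 1.6²) ≈ 2.2 units.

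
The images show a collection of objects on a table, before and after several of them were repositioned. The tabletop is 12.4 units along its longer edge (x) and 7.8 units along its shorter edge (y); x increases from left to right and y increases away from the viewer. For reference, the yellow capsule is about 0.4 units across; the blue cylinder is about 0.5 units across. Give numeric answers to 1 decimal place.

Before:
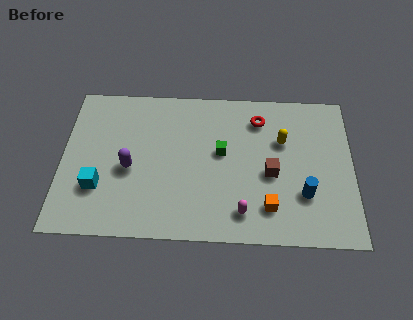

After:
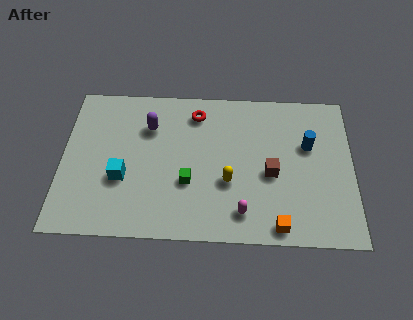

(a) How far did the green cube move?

2.1

From (6.8, 4.4) to (5.4, 2.8), the green cube covered √(1.4² + 1.6²) ≈ 2.1 units.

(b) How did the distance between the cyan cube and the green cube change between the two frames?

-2.8

The distance was about 5.6 in the first image and 2.8 in the second, so they moved 2.8 units closer together.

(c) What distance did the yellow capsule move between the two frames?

3.2

The yellow capsule moved from about (9.4, 5.1) to (7.1, 2.9), a distance of √(2.3² + 2.2²) ≈ 3.2.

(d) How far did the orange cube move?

1.0

The orange cube moved from about (8.8, 1.7) to (9.2, 0.8), a distance of √(0.4² + 0.9²) ≈ 1.0.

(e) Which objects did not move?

the brown cube and the magenta capsule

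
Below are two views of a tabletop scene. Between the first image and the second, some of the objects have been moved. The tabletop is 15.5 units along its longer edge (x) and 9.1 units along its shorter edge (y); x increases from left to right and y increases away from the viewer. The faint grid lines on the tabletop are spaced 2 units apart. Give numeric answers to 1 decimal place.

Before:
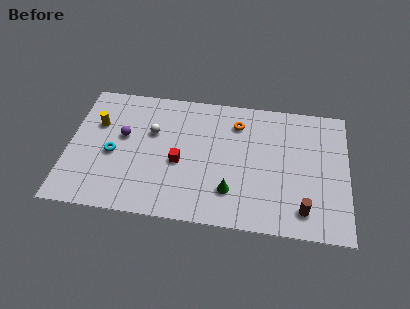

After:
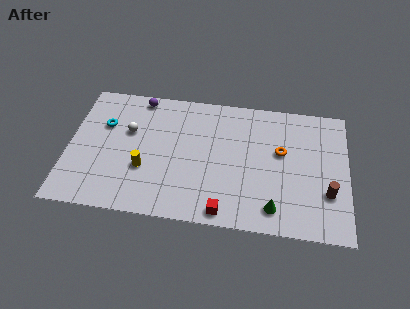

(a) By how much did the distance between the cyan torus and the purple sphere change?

+1.5

They were about 1.4 units apart before and 2.9 after — 1.5 units further apart.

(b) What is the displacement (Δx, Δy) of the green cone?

(2.4, -0.8)

The green cone started near (9.1, 2.3) and ended near (11.5, 1.5).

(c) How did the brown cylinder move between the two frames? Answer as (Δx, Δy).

(1.3, 1.3)

The brown cylinder started near (13.1, 1.6) and ended near (14.4, 2.9).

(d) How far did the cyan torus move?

2.1

The cyan torus was near (2.5, 4.0) before and (1.9, 6.0) after, so it travelled √(0.6² + 2.0²) ≈ 2.1 units.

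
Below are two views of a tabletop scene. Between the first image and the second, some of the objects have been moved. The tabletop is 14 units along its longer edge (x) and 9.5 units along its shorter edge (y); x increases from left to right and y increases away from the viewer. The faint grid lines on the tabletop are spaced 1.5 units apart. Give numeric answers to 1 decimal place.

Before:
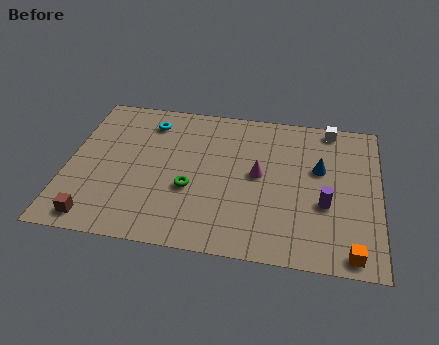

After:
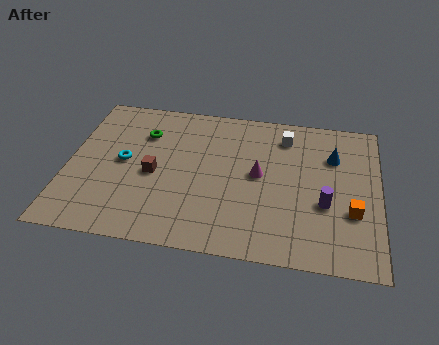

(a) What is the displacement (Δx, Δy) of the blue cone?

(0.6, 0.9)

The blue cone started near (11.3, 5.8) and ended near (11.9, 6.7).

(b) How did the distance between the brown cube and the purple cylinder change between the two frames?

-2.7

They were about 10.4 units apart before and 7.7 after — 2.7 units closer together.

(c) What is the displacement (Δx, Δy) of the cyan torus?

(-1.0, -2.8)

The cyan torus was at about (3.5, 7.7) and moved to about (2.5, 4.9).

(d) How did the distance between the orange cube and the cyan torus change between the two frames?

-1.1

The distance was about 11.5 in the first image and 10.4 in the second, so they moved 1.1 units closer together.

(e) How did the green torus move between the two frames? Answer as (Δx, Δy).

(-2.3, 3.3)

The green torus was at about (5.6, 3.6) and moved to about (3.3, 6.9).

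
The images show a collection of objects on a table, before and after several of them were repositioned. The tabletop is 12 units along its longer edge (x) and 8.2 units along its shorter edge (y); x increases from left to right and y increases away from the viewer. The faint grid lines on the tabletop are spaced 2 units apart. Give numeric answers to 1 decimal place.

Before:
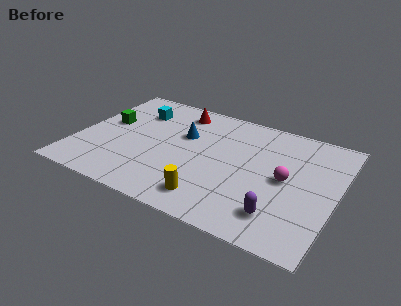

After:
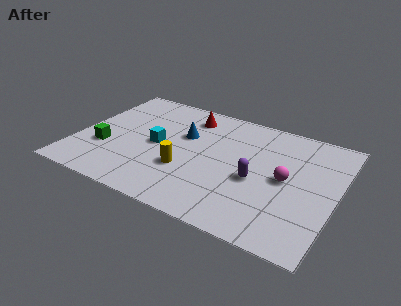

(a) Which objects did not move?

the magenta sphere and the blue cone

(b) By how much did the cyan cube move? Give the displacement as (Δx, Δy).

(1.3, -2.1)

From the two frames, the cyan cube sits at roughly (2.4, 6.1) before and (3.7, 4.0) after.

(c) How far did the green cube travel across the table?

1.9

The green cube moved from about (1.2, 4.7) to (1.4, 2.8), a distance of √(0.2² + 1.9²) ≈ 1.9.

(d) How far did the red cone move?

0.5

The red cone was near (4.3, 6.9) before and (4.8, 6.7) after, so it travelled √(0.5² + 0.2²) ≈ 0.5 units.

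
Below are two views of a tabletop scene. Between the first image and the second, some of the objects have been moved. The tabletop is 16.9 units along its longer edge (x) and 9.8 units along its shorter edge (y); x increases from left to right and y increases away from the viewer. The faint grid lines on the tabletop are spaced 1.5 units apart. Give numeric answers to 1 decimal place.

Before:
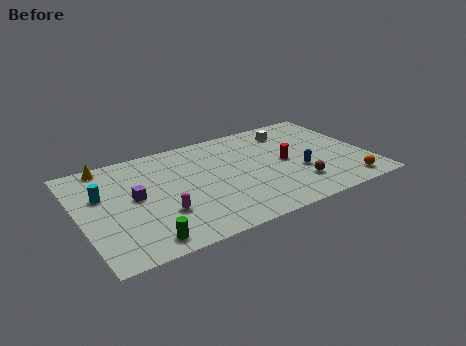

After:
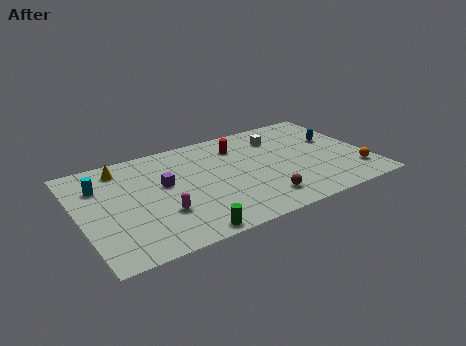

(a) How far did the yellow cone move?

1.0

From (2.0, 8.9) to (2.8, 8.3), the yellow cone covered √(0.8² + 0.6²) ≈ 1.0 units.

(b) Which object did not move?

the magenta capsule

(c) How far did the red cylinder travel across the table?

3.6

The red cylinder moved from about (12.1, 4.9) to (9.7, 7.6), a distance of √(2.4² + 2.7²) ≈ 3.6.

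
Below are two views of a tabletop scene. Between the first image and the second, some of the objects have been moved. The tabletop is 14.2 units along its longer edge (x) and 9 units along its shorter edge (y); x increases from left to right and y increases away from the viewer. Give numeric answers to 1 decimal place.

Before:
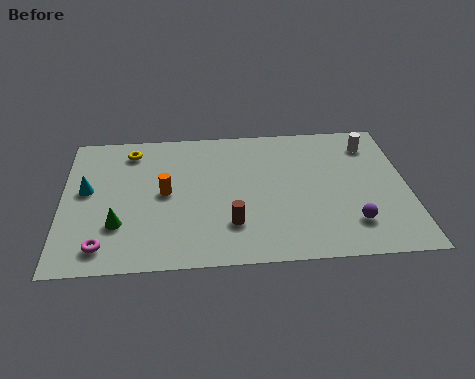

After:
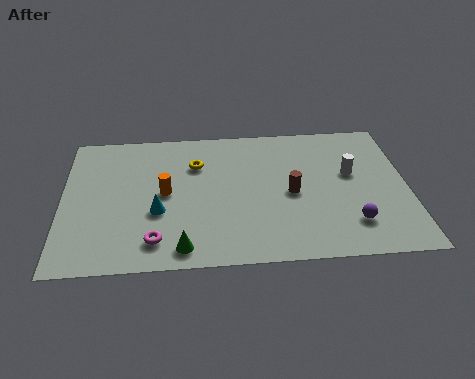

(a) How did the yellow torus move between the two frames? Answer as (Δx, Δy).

(2.7, -1.1)

From the two frames, the yellow torus sits at roughly (2.8, 7.5) before and (5.5, 6.4) after.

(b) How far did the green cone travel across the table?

3.1

The green cone was near (2.3, 2.7) before and (4.9, 1.1) after, so it travelled √(2.6² + 1.6²) ≈ 3.1 units.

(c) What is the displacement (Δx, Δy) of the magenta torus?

(2.1, 0.2)

The magenta torus started near (1.7, 1.4) and ended near (3.8, 1.6).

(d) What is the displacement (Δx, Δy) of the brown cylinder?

(2.5, 1.8)

From the two frames, the brown cylinder sits at roughly (6.9, 2.4) before and (9.4, 4.2) after.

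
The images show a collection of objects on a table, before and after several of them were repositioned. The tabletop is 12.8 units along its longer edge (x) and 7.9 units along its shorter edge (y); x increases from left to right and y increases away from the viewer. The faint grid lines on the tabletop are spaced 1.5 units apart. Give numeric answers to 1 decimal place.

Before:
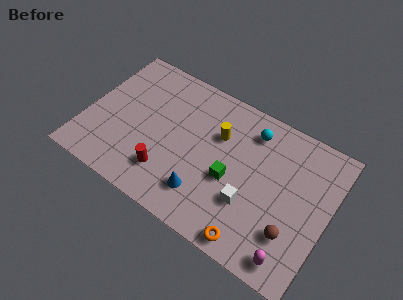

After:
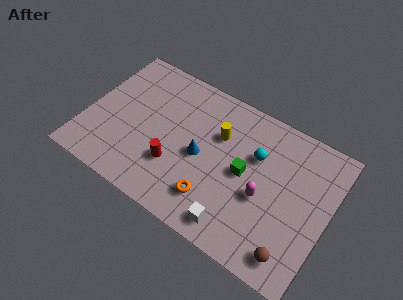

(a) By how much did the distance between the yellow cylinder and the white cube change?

+1.1

They were about 3.4 units apart before and 4.5 after — 1.1 units further apart.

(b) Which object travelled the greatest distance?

the magenta capsule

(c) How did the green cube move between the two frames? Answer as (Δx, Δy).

(0.6, 0.7)

From the two frames, the green cube sits at roughly (7.8, 3.3) before and (8.4, 4.0) after.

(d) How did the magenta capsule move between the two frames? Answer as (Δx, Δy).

(-1.9, 2.3)

The magenta capsule was at about (11.4, 1.0) and moved to about (9.5, 3.3).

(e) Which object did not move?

the yellow cylinder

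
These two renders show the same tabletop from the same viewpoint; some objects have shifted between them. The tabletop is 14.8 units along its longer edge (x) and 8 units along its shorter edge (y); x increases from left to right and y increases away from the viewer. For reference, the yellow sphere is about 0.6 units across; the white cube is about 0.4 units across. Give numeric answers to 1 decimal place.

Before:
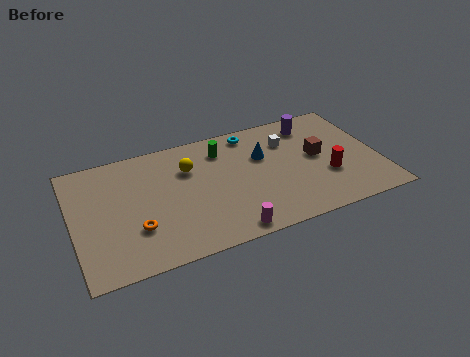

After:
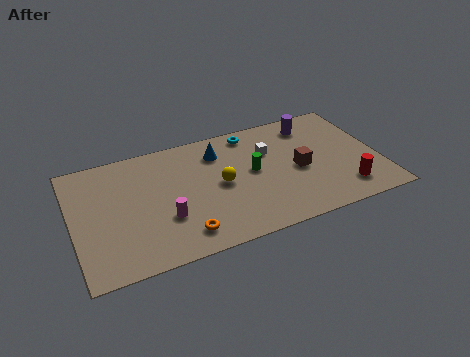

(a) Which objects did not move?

the cyan torus and the purple cylinder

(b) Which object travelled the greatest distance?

the magenta cylinder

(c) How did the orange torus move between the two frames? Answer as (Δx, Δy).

(2.1, -1.1)

The orange torus was at about (2.9, 2.5) and moved to about (5.0, 1.4).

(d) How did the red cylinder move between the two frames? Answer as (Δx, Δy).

(0.7, -1.2)

The red cylinder started near (12.2, 2.8) and ended near (12.9, 1.6).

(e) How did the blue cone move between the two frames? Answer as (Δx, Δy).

(-2.1, 1.0)

From the two frames, the blue cone sits at roughly (9.3, 5.2) before and (7.2, 6.2) after.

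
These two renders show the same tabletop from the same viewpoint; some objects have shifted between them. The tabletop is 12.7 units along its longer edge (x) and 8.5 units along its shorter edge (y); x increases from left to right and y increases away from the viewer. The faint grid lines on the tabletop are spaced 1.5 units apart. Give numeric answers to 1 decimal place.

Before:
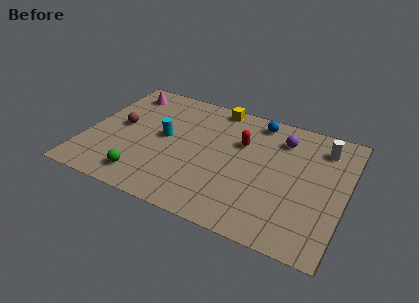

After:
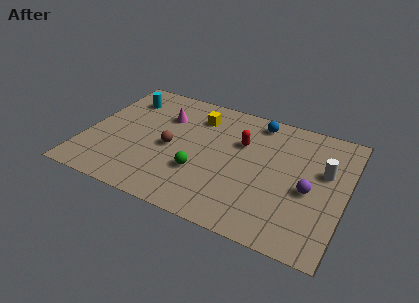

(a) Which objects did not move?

the red capsule and the blue sphere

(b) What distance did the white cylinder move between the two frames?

1.6

The white cylinder moved from about (11.4, 6.8) to (11.6, 5.2), a distance of √(0.2² + 1.6²) ≈ 1.6.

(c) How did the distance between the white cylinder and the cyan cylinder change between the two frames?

+2.3

Before: roughly 7.9 units apart; after: 10.2. That's 2.3 units further apart.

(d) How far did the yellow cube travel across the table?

1.4

The yellow cube was near (6.0, 7.7) before and (5.2, 6.6) after, so it travelled √(0.8² + 1.1²) ≈ 1.4 units.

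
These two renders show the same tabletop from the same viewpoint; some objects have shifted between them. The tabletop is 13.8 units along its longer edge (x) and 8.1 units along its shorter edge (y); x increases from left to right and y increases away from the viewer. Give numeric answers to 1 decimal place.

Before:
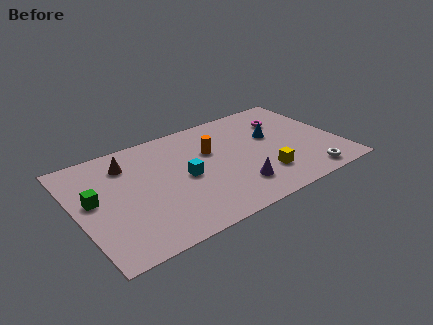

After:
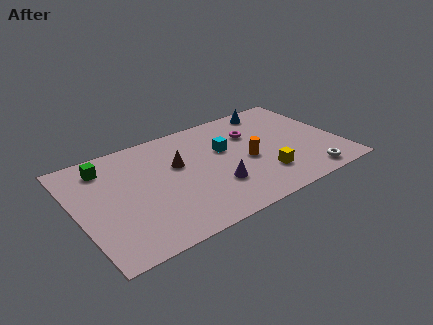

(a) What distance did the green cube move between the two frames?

2.3

The green cube moved from about (0.9, 4.5) to (1.8, 6.6), a distance of √(0.9² + 2.1²) ≈ 2.3.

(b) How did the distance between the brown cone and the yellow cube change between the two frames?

-2.8

They were about 7.8 units apart before and 5.0 after — 2.8 units closer together.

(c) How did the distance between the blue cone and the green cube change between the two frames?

-0.5

They were about 9.6 units apart before and 9.1 after — 0.5 units closer together.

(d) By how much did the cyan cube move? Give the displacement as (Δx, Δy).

(2.3, 1.1)

The cyan cube started near (5.6, 3.9) and ended near (7.9, 5.0).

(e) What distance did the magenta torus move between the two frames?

1.9

From (11.4, 5.9) to (9.5, 5.6), the magenta torus covered √(1.9² + 0.3²) ≈ 1.9 units.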